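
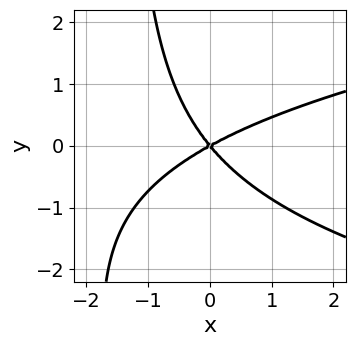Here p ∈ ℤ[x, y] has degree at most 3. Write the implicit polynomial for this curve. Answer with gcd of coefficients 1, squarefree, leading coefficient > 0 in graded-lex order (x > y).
First, the degree is 3 — the shape is more complex than any degree-2 curve.
Then, from the axis intercepts and sections: it meets the x-axis at x = 0 (among the integer gridlines); it crosses the y-axis at the gridline y = 0.
Finally, putting this together gives p.

2*x*y^2 - 2*x^2 + 2*x*y + 3*y^2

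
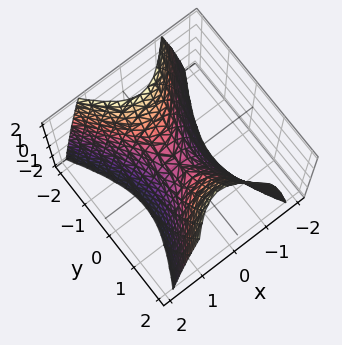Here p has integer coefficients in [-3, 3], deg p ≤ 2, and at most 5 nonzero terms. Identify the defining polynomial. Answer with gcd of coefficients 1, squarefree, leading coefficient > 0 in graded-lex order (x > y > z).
2*x^2 - y^2 + z

1. deg p = 2. A saddle surface; a quadric.
2. Symmetries: the x ↦ −x reflection is a symmetry, so x appears only in even powers; mirror symmetry y ↦ −y ⇒ only even powers of y.
3. Against the integer gridlines: one x-axis crossing is at x = 0; it meets the z-axis at z = 0 (among the integer gridlines); it crosses the y-axis at the gridline y = 0.
4. Together with the visible shape, these determine p as stated.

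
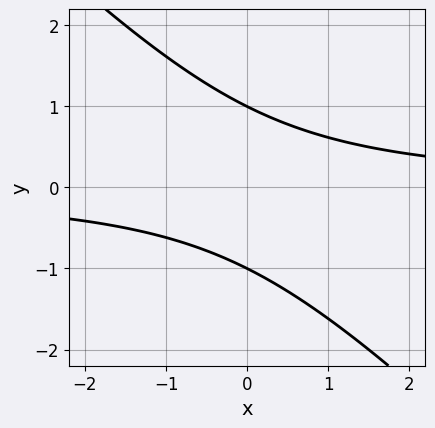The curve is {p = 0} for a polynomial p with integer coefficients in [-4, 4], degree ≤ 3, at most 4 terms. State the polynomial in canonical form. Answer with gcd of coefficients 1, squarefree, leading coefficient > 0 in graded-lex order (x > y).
First, deg p = 2. No degree-1 curve has this shape.
Then, against the integer gridlines: the y-axis gridline crossings are at y ∈ {-1, 1}; the curve avoids every integer x-axis point in the box.
Finally, the integer polynomial consistent with all of this is the stated p.

x*y + y^2 - 1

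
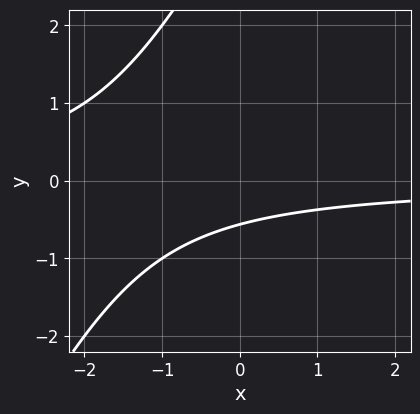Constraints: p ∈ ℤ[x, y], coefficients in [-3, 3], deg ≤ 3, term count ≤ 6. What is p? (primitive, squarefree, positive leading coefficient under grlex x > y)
2*x*y - y^2 + 3*y + 2

1. The degree is 2 — no degree-1 curve has this shape.
2. Against the integer gridlines: it misses every integer gridline on the x-axis.
3. Fitting integer coefficients to these (and the overall shape) gives p.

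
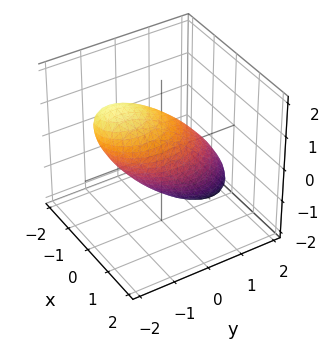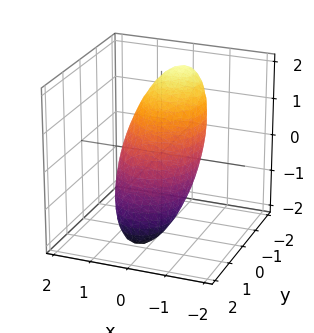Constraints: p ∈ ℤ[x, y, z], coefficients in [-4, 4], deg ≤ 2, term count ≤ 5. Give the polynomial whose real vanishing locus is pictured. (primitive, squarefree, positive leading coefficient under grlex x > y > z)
(a) deg p = 2. A generic line meets the surface in up to 2 points.
(b) Checking where it meets the axes: the x-axis gridline crossings are at x ∈ {-1, 1}.
(c) Assembling these constraints gives the stated polynomial.

3*x^2 + 2*y^2 + 3*y*z + 2*z^2 - 3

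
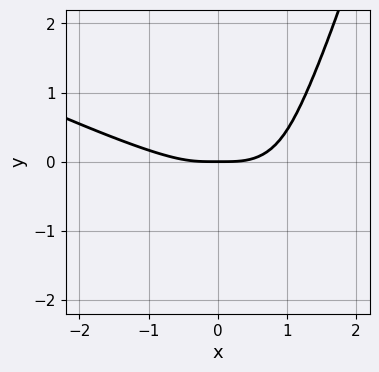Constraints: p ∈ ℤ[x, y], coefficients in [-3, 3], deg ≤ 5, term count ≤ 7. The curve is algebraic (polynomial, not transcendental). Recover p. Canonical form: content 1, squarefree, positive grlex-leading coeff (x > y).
First, deg p = 4.
Then, reading off the gridlines: it meets the x-axis at x = 0 (among the integer gridlines); it crosses the y-axis at the gridline y = 0.
Finally, putting this together gives p.

x^4 + 2*x^3*y - 3*x^2*y - y^3 - y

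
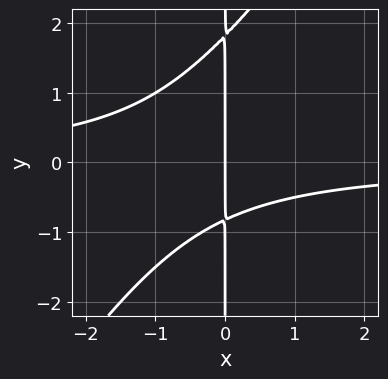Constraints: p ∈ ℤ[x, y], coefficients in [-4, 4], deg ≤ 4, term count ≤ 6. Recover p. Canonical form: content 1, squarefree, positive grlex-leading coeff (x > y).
(a) The degree is 3 — the shape is more complex than any degree-2 curve.
(b) From the axis intercepts and sections: it crosses the x-axis at the gridline x = 0; the visible y-axis segment lies entirely on the curve.
(c) The integer polynomial consistent with all of this is the stated p.

3*x^2*y - 2*x*y^2 + 2*x*y + 3*x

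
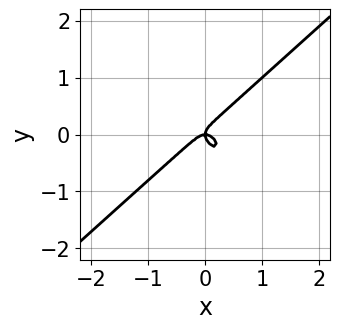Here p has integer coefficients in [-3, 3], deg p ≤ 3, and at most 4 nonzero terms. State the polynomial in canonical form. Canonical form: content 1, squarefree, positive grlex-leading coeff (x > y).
deg p = 3.
Against the integer gridlines: it meets the y-axis at y = 0 (among the integer gridlines); one x-axis crossing is at x = 0.
Solving for integer coefficients yields p as stated.

3*x^3 - x*y^2 - 3*y^3 + x*y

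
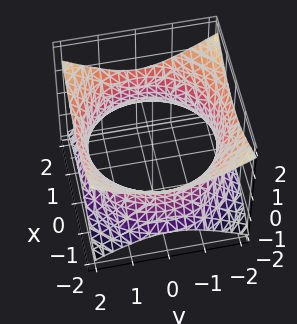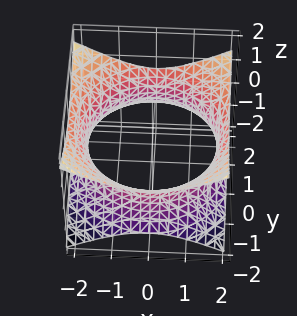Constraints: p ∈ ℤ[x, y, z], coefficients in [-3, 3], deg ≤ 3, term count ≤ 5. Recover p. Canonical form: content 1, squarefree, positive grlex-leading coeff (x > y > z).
x^2 + y^2 - 2*z^2 - 3

First, the degree is 2 — an hourglass — one-sheet hyperboloid; a quadric.
Then, by symmetry, the surface is invariant under rotation about z: p = q(x² + y², z); mirror symmetry z ↦ −z ⇒ only even powers of z.
Next, from the axis intercepts and sections: a circular section at z = 0 has radius between 1 and 2; it misses every integer gridline on the z-axis.
Finally, matching integer coefficients to the picture gives p.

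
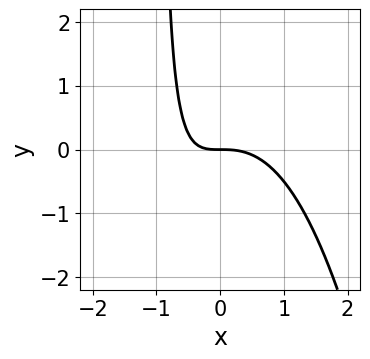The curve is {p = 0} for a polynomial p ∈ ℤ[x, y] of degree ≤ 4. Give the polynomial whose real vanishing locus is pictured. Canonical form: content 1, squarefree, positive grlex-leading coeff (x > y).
1. deg p = 3. The shape is more complex than any degree-2 curve.
2. From the axis intercepts and sections: it meets the x-axis at x = 0 (among the integer gridlines); it crosses the y-axis at the gridline y = 0.
3. These observations pin down the coefficients.

x^3 + x*y + y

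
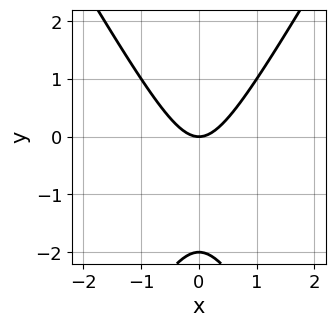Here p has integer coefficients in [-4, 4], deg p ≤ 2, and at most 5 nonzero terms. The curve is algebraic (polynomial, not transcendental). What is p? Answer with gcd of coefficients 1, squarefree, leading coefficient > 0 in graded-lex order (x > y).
1. Degree: no degree-1 curve has this shape, so deg p = 2.
2. Symmetries: it's symmetric under x → −x, forcing even powers of x.
3. Reading off the gridlines: it crosses the x-axis at the gridline x = 0; the y-axis gridline crossings are at y ∈ {-2, 0}.
4. Together with the visible shape, these determine p as stated.

3*x^2 - y^2 - 2*y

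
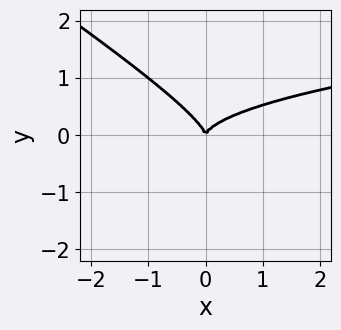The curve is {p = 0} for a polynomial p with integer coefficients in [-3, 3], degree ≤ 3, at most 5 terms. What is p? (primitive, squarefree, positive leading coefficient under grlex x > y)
2*x*y^2 + 3*y^3 - x^2

The degree is 3 — the shape is more complex than any degree-2 curve.
Checking where it meets the axes: one y-axis crossing is at y = 0; it meets the x-axis at x = 0 (among the integer gridlines).
Assembling these constraints gives the stated polynomial.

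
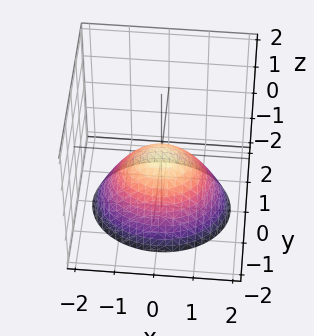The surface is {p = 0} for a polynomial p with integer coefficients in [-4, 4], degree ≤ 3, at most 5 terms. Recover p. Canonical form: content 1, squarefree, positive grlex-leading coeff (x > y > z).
2*x^2 + 3*y^2 + 3*z

(a) deg p = 2.
(b) Symmetries: the x ↦ −x reflection is a symmetry, so x appears only in even powers; the y ↦ −y reflection is a symmetry, so y appears only in even powers.
(c) Reading off the gridlines: it crosses the x-axis at the gridline x = 0; it meets the y-axis at y = 0 (among the integer gridlines).
(d) The integer polynomial consistent with all of this is the stated p.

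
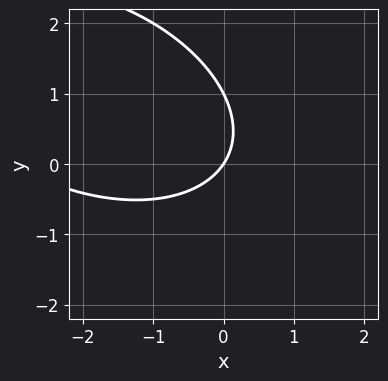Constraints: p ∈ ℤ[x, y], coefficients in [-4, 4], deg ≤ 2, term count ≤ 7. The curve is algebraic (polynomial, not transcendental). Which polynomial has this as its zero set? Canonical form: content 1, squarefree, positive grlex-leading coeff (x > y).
x^2 + x*y + 2*y^2 + 3*x - 2*y

1. The degree is 2 — no degree-1 curve has this shape.
2. From the axis intercepts and sections: it meets the x-axis at x = 0 (among the integer gridlines); among the integer gridlines, it crosses the y-axis at y ∈ {0, 1}.
3. The integer polynomial consistent with all of this is the stated p.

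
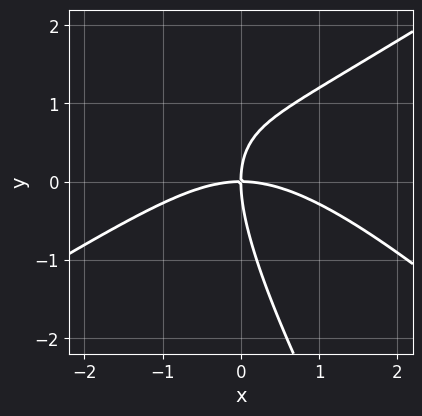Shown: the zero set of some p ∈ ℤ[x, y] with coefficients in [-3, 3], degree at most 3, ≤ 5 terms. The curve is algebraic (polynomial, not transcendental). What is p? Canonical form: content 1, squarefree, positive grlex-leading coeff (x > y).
x^3 - 2*x*y^2 - y^3 + 3*x*y

First, degree: the shape is more complex than any degree-2 curve, so deg p = 3.
Next, checking where it meets the axes: it crosses the x-axis at the gridline x = 0; one y-axis crossing is at y = 0.
Finally, solving for integer coefficients yields p as stated.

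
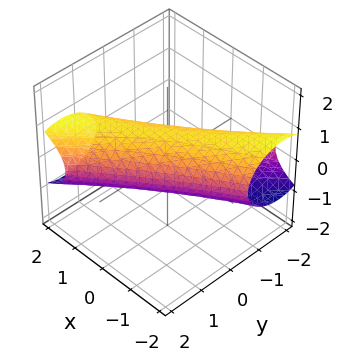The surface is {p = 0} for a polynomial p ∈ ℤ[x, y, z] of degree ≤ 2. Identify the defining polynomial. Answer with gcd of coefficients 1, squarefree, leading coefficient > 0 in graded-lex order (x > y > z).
1. The degree is 2 — the shape is more complex than any degree-1 surface.
2. From the axis intercepts and sections: the y-axis gridline crossings are at y ∈ {-1, 1}.
3. Putting this together gives p.

x^2 - 3*x*y + 2*y^2 + 3*z^2 - 2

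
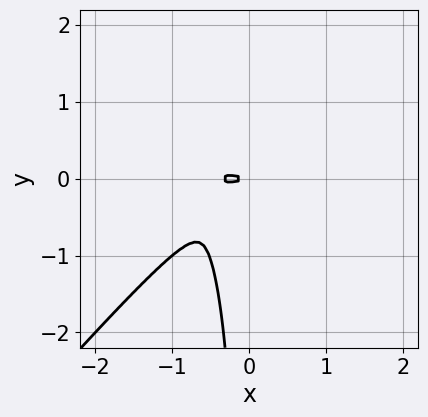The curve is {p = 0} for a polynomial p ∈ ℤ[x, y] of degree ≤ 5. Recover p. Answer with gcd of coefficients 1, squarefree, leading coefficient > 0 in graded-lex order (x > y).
First, degree: no degree-3 curve has this shape, so deg p = 4.
Next, reading off the gridlines: one x-axis crossing is at x = 0; one y-axis crossing is at y = 0.
Finally, assembling these constraints gives the stated polynomial.

3*x^4 - 2*x*y^3 + x^3 + 2*x*y^2 + 2*y^2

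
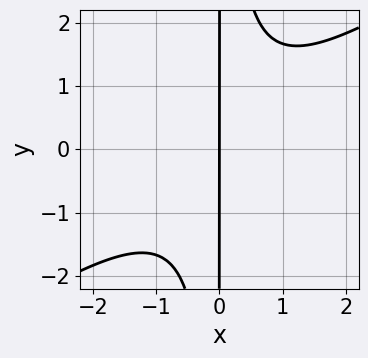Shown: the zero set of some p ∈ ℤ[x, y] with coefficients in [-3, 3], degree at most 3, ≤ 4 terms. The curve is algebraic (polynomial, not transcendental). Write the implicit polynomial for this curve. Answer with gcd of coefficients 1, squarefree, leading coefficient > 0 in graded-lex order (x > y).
Degree: a generic line meets the curve in up to 3 points, so deg p = 3.
Reading off the gridlines: every point of the y-axis in the box is on the curve; it meets the x-axis at x = 0 (among the integer gridlines).
Solving for integer coefficients yields p as stated.

2*x^3 - 3*x^2*y + 3*x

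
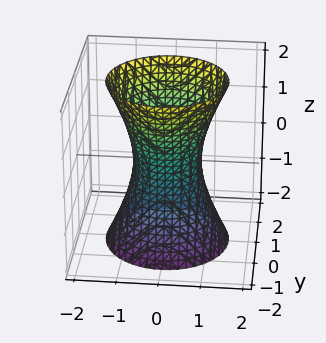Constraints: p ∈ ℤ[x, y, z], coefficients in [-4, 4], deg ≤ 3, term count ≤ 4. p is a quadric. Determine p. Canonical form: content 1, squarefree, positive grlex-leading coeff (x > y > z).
3*x^2 + 3*y^2 - z^2 - 2

1. Degree: one connected sheet with a waist; a quadric, so deg p = 2.
2. By symmetry, every cross-section ⟂ z is a circle, so x, y appear only via x² + y²; mirror symmetry z ↦ −z ⇒ only even powers of z.
3. Reading off the gridlines: a circular section at z = -2 has radius between 1 and 2; it misses every integer gridline on the z-axis.
4. Putting this together gives p.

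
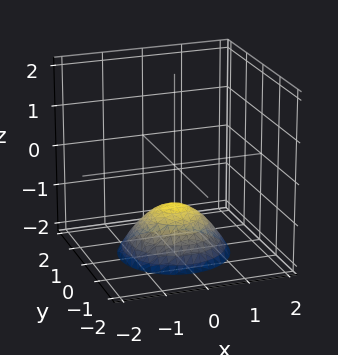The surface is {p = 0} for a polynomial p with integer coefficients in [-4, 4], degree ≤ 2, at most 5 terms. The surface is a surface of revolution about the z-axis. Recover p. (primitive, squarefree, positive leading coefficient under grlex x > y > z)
2*x^2 + 2*y^2 + 3*z + 3

The degree is 2 — the shape is more complex than any degree-1 surface.
Symmetry: every cross-section ⟂ z is a circle, so x, y appear only via x² + y².
Against the integer gridlines: the surface avoids every integer y-axis point in the box; a circular section at z = -2 has radius between 1 and 2.
Putting this together gives p. Check: (0, 0, -1) on the z-axis lies on the surface, and p(0, 0, -1) = 0. ✓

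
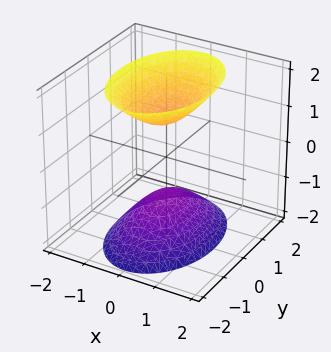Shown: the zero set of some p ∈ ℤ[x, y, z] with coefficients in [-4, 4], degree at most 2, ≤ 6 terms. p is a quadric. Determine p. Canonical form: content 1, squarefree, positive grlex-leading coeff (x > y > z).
2*x^2 + y^2 - z^2 + 1

I count 2 distinct pieces. Treating them together as one polynomial.
Degree: two separate bowl-shaped sheets opening away from each other; a quadric, so deg p = 2.
Symmetries: mirror symmetry y ↦ −y ⇒ only even powers of y; it's symmetric under x → −x, forcing even powers of x; the z ↦ −z reflection is a symmetry, so z appears only in even powers.
Reading off the gridlines: the z-axis gridline crossings are at z ∈ {-1, 1}; no y-intercept at any integer in the box.
Putting this together gives p.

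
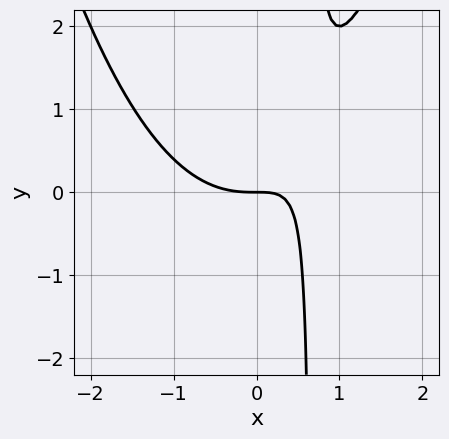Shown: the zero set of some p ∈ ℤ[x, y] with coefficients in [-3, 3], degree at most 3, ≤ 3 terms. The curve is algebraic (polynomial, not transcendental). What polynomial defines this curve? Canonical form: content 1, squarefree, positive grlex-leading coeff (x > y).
2*x^3 - 3*x*y + 2*y

The degree is 3 — a generic line meets the curve in up to 3 points.
From the visible intercepts: it meets the x-axis at x = 0 (among the integer gridlines); it crosses the y-axis at the gridline y = 0.
Assembling these constraints gives the stated polynomial.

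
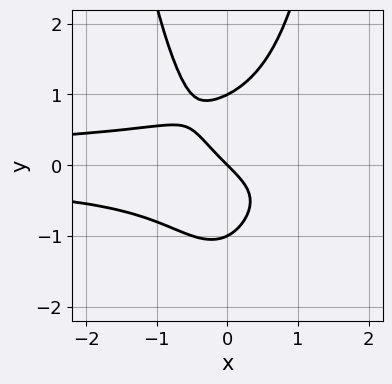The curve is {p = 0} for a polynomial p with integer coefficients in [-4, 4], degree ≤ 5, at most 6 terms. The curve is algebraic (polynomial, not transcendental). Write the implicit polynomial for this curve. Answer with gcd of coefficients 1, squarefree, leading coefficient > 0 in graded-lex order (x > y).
2*x^2*y^2 - y^3 + x + y

First, degree: a generic line meets the curve in up to 4 points, so deg p = 4.
Next, from the axis intercepts and sections: the y-axis gridline crossings are at y ∈ {-1, 0, 1}; it meets the x-axis at x = 0 (among the integer gridlines).
Finally, assembling these constraints gives the stated polynomial.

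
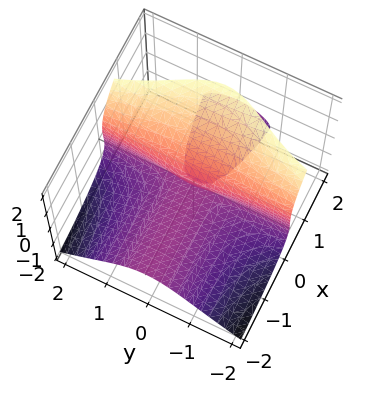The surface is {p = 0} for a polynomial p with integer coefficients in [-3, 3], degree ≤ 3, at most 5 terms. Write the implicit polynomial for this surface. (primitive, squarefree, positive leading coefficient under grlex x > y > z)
2*x*y^2 - 2*z^3 + 3*x*z + 2*z^2

1. There are 2 components.
2. The degree is 3 — no degree-2 surface has this shape.
3. From the axis intercepts and sections: one z-axis crossing is at z = 1; every point of the y-axis in the box is on the surface; the visible x-axis segment lies entirely on the surface.
4. Assembling these constraints gives the stated polynomial.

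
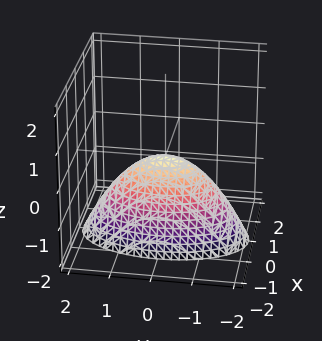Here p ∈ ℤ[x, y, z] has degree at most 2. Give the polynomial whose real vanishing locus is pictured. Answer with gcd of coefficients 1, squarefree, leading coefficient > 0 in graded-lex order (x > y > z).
3*x^2 + y^2 + 2*z

(a) Degree: a paraboloid; a quadric, so deg p = 2.
(b) Symmetries: mirror symmetry y ↦ −y ⇒ only even powers of y; the x ↦ −x reflection is a symmetry, so x appears only in even powers.
(c) Observable constraints: it crosses the x-axis at the gridline x = 0; one y-axis crossing is at y = 0; one z-axis crossing is at z = 0.
(d) Solving for integer coefficients yields p as stated.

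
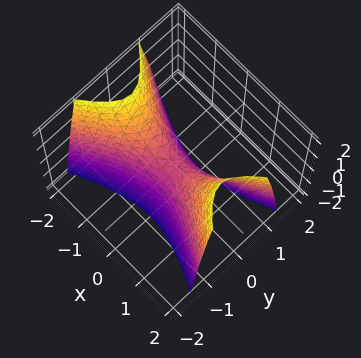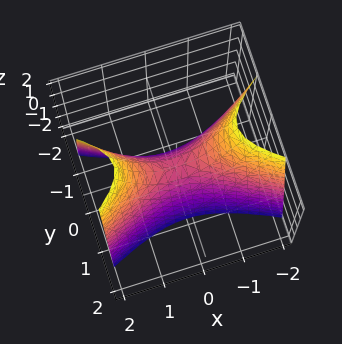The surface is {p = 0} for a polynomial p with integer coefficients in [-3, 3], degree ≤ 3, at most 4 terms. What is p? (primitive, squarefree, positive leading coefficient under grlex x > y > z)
x^2 - 3*y^2 - z

Degree: a saddle surface; a quadric, so deg p = 2.
Symmetries: it's symmetric under y → −y, forcing even powers of y; mirror symmetry x ↦ −x ⇒ only even powers of x.
Checking where it meets the axes: it meets the y-axis at y = 0 (among the integer gridlines); it crosses the x-axis at the gridline x = 0; one z-axis crossing is at z = 0.
Assembling these constraints gives the stated polynomial.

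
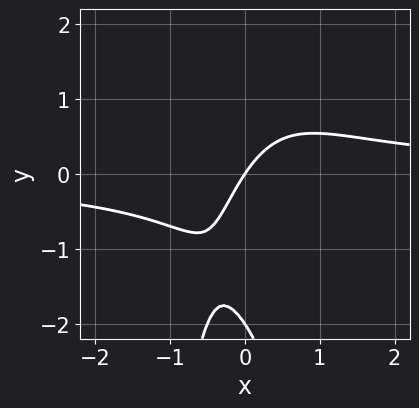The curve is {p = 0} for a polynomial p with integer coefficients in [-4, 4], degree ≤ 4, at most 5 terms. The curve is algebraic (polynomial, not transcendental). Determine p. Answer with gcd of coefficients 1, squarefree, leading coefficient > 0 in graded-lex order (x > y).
1. The degree is 3 — no degree-2 curve has this shape.
2. From the axis intercepts and sections: among the integer gridlines, it crosses the y-axis at y ∈ {-2, 0}; it meets the x-axis at x = 0 (among the integer gridlines).
3. Matching integer coefficients to the picture gives p.

3*x^2*y + y^2 - 3*x + 2*y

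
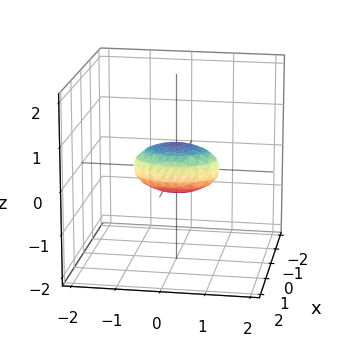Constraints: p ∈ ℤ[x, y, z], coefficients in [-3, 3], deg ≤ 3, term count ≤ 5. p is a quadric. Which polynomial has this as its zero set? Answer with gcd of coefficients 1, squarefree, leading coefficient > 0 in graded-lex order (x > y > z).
2*x^2 + y^2 + 3*z^2 - 1

1. The degree is 2 — bounded and convex; a quadric.
2. Symmetries: the y ↦ −y reflection is a symmetry, so y appears only in even powers; mirror symmetry x ↦ −x ⇒ only even powers of x; mirror symmetry z ↦ −z ⇒ only even powers of z.
3. Observable constraints: the y-axis gridline crossings are at y ∈ {-1, 1}.
4. Fitting integer coefficients to these (and the overall shape) gives p.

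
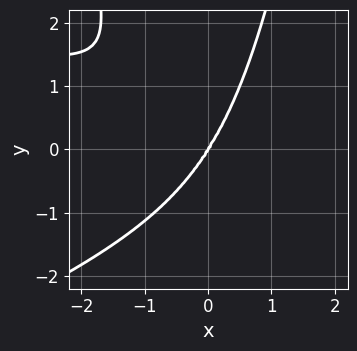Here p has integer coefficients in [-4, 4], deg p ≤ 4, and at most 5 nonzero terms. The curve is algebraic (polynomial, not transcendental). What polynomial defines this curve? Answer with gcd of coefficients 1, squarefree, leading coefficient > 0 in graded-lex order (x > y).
x^3*y - 3*x^2*y^2 - 3*x^3 - 2*x*y^2 + 2*y^3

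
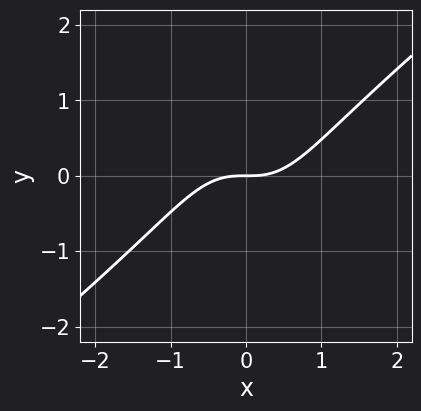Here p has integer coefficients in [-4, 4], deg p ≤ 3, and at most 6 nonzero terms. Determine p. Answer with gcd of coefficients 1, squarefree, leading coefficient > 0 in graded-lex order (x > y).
3*x^3 - 3*x^2*y - y^3 - 3*y

(a) The degree is 3 — a generic line meets the curve in up to 3 points.
(b) Against the integer gridlines: one x-axis crossing is at x = 0; one y-axis crossing is at y = 0.
(c) These observations pin down the coefficients.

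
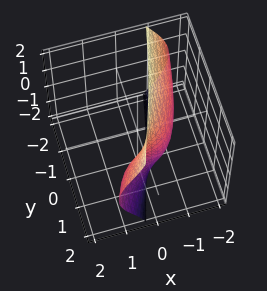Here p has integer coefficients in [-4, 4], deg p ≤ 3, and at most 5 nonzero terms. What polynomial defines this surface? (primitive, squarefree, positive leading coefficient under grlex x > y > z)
1. The degree is 3 — no degree-2 surface has this shape.
2. Against the integer gridlines: it misses every integer gridline on the z-axis; it meets the y-axis at y = 1 (among the integer gridlines).
3. Solving for integer coefficients yields p as stated.

2*x^3 + 2*x*z^2 - 3*y + 3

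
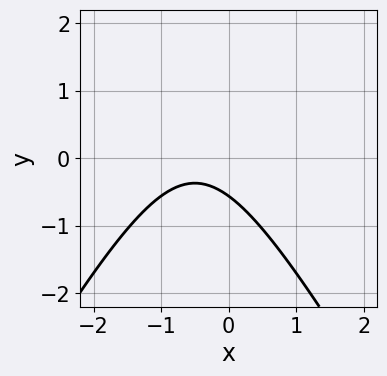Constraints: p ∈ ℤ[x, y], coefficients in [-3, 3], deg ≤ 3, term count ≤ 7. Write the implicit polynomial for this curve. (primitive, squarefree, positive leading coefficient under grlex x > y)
(a) deg p = 2. A generic line meets the curve in up to 2 points.
(b) From the visible intercepts: it misses every integer gridline on the x-axis.
(c) Matching integer coefficients to the picture gives p.

3*x^2 - y^2 + 3*x + 3*y + 2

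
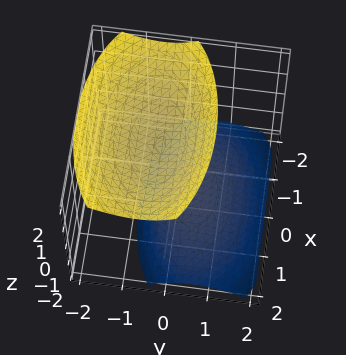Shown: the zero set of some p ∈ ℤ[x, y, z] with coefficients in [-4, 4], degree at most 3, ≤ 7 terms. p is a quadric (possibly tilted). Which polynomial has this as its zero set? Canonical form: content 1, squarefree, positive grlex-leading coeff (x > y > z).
x^2 + 3*y^2 + 2*y*z - 2*z^2 + 3

1. I count 2 distinct pieces.
2. The degree is 2 — no degree-1 surface has this shape.
3. Observable constraints: the surface avoids every integer y-axis point in the box; no x-intercept at any integer in the box.
4. Assembling these constraints gives the stated polynomial.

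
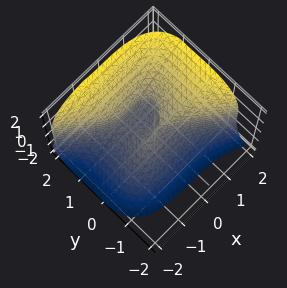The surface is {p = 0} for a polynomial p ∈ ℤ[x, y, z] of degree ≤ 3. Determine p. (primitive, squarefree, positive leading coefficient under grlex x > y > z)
First, deg p = 3. The shape is more complex than any degree-2 surface.
Then, reading off the gridlines: one z-axis crossing is at z = 0; the y-axis gridline crossings are at y ∈ {0, 1}.
Finally, assembling these constraints gives the stated polynomial.

x^3 + 2*y^3 - z^3 - 2*y^2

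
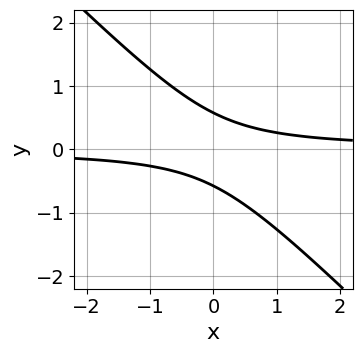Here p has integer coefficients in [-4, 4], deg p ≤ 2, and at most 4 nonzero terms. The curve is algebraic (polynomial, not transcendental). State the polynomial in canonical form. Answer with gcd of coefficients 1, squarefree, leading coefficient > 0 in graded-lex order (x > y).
3*x*y + 3*y^2 - 1

First, the degree is 2 — a generic line meets the curve in up to 2 points.
Then, reading off the gridlines: it misses every integer gridline on the x-axis.
Finally, fitting integer coefficients to these (and the overall shape) gives p.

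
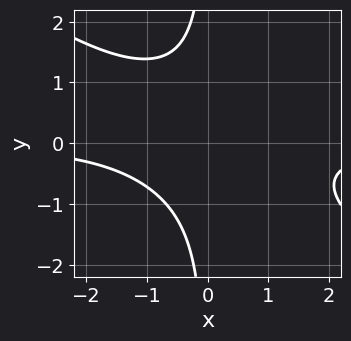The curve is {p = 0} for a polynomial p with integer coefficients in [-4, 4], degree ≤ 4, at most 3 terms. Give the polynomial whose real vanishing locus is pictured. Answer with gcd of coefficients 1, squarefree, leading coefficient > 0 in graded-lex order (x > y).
(a) Degree: a generic line meets the curve in up to 3 points, so deg p = 3.
(b) Reading off the gridlines: it misses every integer gridline on the y-axis; it misses every integer gridline on the x-axis.
(c) These observations pin down the coefficients.

2*x^2*y + 3*x*y^2 + 3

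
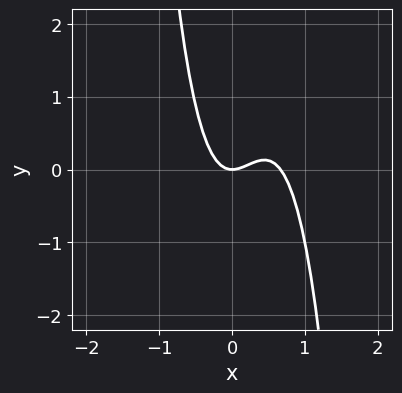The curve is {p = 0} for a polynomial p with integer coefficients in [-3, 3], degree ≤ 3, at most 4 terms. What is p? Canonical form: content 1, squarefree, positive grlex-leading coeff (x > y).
3*x^3 - 2*x^2 + y

The degree is 3 — no degree-2 curve has this shape.
Checking where it meets the axes: it meets the y-axis at y = 0 (among the integer gridlines); one x-axis crossing is at x = 0.
The integer polynomial consistent with all of this is the stated p.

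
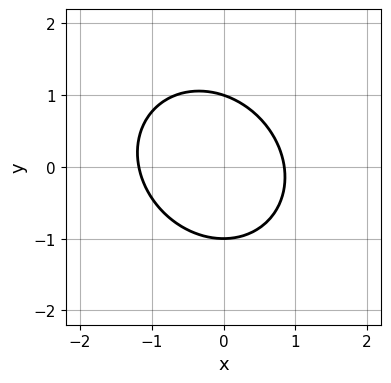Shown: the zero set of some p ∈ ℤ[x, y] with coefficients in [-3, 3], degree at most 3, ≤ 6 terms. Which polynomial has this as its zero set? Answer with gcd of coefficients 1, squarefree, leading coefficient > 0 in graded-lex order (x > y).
3*x^2 + x*y + 3*y^2 + x - 3

First, degree: no degree-1 curve has this shape, so deg p = 2.
Then, from the axis intercepts and sections: among the integer gridlines, it crosses the y-axis at y ∈ {-1, 1}.
Finally, matching integer coefficients to the picture gives p.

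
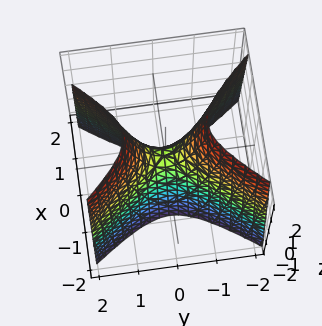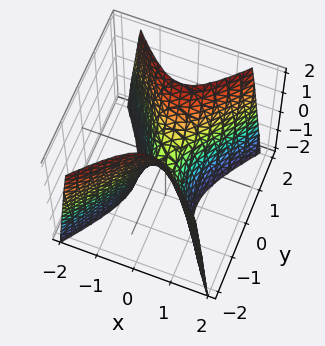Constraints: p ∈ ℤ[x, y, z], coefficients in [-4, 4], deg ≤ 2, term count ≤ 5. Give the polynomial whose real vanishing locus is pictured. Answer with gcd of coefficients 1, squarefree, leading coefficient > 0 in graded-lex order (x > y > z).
Degree: a hyperbolic paraboloid; a quadric, so deg p = 2.
Symmetries: mirror symmetry y ↦ −y ⇒ only even powers of y; it's symmetric under x → −x, forcing even powers of x.
Observable constraints: one y-axis crossing is at y = 0; one z-axis crossing is at z = 0; one x-axis crossing is at x = 0.
Putting this together gives p.

3*x^2 - 2*y^2 + z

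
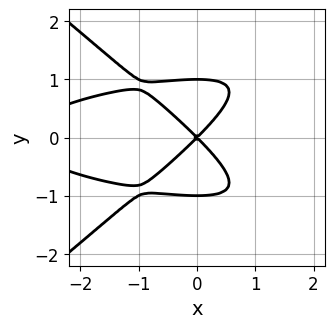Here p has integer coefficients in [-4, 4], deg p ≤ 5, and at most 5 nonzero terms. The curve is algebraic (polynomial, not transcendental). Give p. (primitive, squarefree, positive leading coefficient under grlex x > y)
2*x^2*y^2 - 3*y^4 - x^3 - 3*x^2 + 3*y^2

deg p = 4.
Symmetries: the y ↦ −y reflection is a symmetry, so y appears only in even powers.
From the visible intercepts: one x-axis crossing is at x = 0; the y-axis gridline crossings are at y ∈ {-1, 0, 1}.
Assembling these constraints gives the stated polynomial.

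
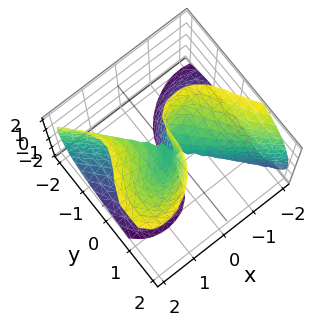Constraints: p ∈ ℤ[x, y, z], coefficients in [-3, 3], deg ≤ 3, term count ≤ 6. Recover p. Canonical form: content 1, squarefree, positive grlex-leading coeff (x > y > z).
2*x^3 - 2*x*y*z - 2*x*z^2 + 3*y^3 + x*z

Degree: the shape is more complex than any degree-2 surface, so deg p = 3.
From the axis intercepts and sections: every point of the z-axis in the box is on the surface; it meets the y-axis at y = 0 (among the integer gridlines); it crosses the x-axis at the gridline x = 0.
Putting this together gives p.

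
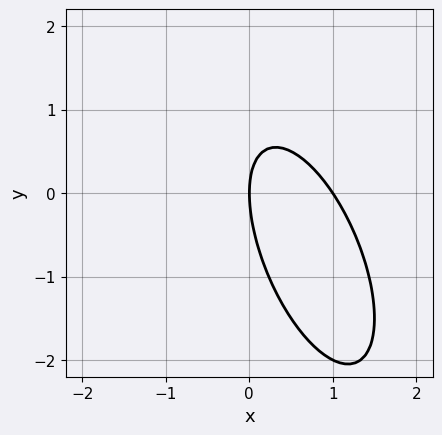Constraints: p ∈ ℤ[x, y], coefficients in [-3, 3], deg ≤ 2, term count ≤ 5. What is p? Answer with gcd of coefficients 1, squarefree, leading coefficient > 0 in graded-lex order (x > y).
1. Degree: no degree-1 curve has this shape, so deg p = 2.
2. Reading off the gridlines: the x-axis gridline crossings are at x ∈ {0, 1}; one y-axis crossing is at y = 0.
3. Solving for integer coefficients yields p as stated.

3*x^2 + 2*x*y + y^2 - 3*x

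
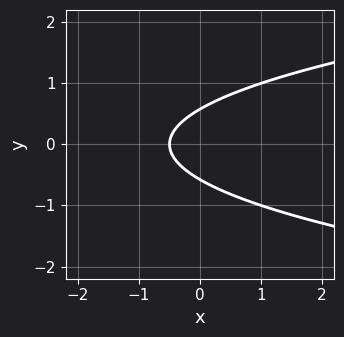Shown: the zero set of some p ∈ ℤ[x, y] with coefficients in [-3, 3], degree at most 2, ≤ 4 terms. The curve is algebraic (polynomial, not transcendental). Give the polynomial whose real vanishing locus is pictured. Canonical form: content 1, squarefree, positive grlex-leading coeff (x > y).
3*y^2 - 2*x - 1

First, degree: a generic line meets the curve in up to 2 points, so deg p = 2.
Then, symmetries: mirror symmetry y ↦ −y ⇒ only even powers of y.
Finally, matching integer coefficients to the picture gives p.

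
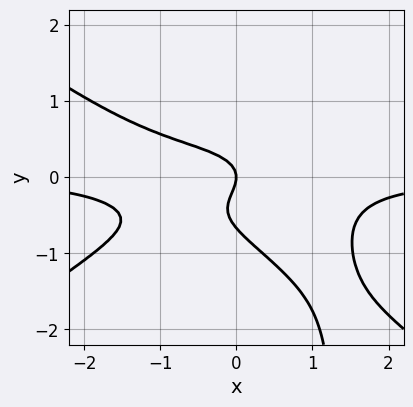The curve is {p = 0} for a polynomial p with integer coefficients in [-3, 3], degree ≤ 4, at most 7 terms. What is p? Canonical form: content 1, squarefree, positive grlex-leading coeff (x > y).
x^3*y - 2*x*y^3 + 3*y^3 + 2*y^2 + x

1. Degree: the shape is more complex than any degree-3 curve, so deg p = 4.
2. Against the integer gridlines: it meets the y-axis at y = 0 (among the integer gridlines); it crosses the x-axis at the gridline x = 0.
3. Assembling these constraints gives the stated polynomial.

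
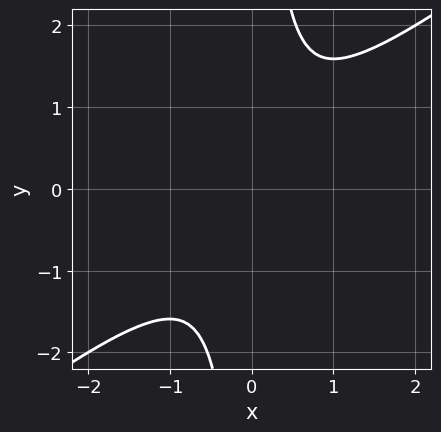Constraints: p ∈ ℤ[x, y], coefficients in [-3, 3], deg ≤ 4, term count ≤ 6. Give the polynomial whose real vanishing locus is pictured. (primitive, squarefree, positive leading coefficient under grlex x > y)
x^4 - 2*x*y^3 + 2*x^2 + 2*y^2

First, the degree is 4 — no degree-3 curve has this shape.
Finally, the integer polynomial consistent with all of this is the stated p.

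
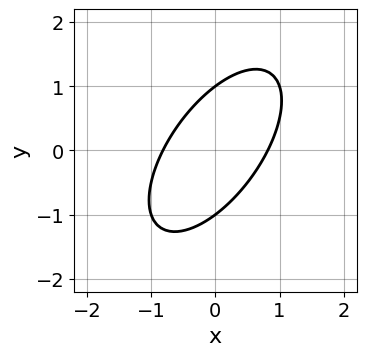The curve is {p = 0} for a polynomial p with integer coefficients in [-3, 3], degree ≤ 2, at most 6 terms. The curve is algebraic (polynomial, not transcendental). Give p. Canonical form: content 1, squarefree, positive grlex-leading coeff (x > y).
Degree: no degree-1 curve has this shape, so deg p = 2.
Checking where it meets the axes: among the integer gridlines, it crosses the y-axis at y ∈ {-1, 1}.
Matching integer coefficients to the picture gives p.

3*x^2 - 3*x*y + 2*y^2 - 2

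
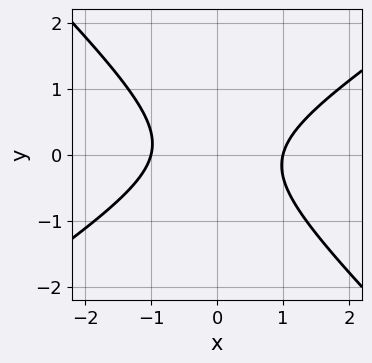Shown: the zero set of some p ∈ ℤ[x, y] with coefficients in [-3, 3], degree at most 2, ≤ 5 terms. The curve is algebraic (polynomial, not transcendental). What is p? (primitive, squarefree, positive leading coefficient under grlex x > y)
2*x^2 - x*y - 3*y^2 - 2

1. deg p = 2.
2. Checking where it meets the axes: among the integer gridlines, it crosses the x-axis at x ∈ {-1, 1}; no y-intercept at any integer in the box.
3. Matching integer coefficients to the picture gives p.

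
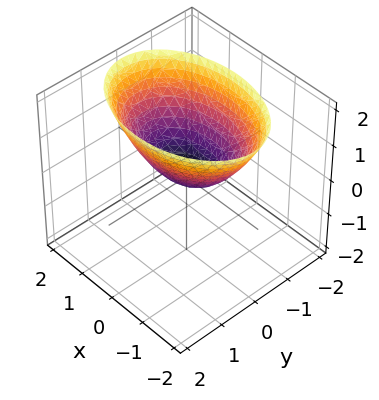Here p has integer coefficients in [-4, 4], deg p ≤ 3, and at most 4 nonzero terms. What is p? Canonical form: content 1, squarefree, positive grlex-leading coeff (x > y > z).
x^2 + 2*y^2 - 2*z

1. Degree: a single bowl opening along one axis; a quadric, so deg p = 2.
2. Symmetries: it's symmetric under y → −y, forcing even powers of y; mirror symmetry x ↦ −x ⇒ only even powers of x.
3. From the visible intercepts: it meets the z-axis at z = 0 (among the integer gridlines); one y-axis crossing is at y = 0.
4. Matching integer coefficients to the picture gives p.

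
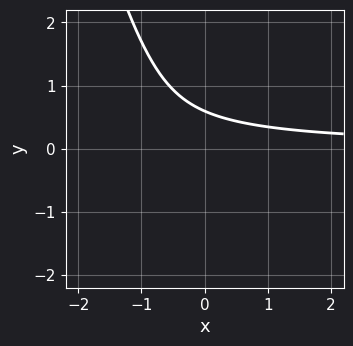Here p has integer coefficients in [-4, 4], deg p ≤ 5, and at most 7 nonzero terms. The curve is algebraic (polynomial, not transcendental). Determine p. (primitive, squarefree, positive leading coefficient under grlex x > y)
x^2*y^2 - y^3 - 3*x*y - 3*y + 2

1. Degree: no degree-3 curve has this shape, so deg p = 4.
2. From the visible intercepts: no x-intercept at any integer in the box.
3. Fitting integer coefficients to these (and the overall shape) gives p.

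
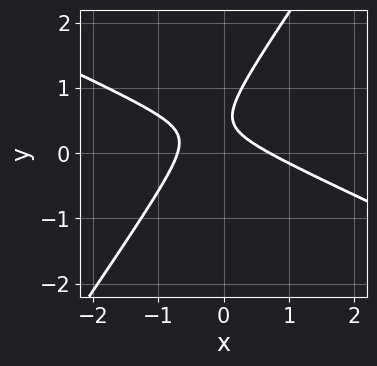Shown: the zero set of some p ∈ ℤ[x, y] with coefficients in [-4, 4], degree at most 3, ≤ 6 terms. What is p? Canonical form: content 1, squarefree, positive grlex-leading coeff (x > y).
2*x^2 + 3*x*y - 3*y^2 + 3*y - 1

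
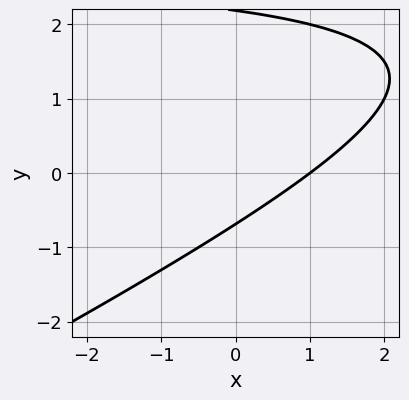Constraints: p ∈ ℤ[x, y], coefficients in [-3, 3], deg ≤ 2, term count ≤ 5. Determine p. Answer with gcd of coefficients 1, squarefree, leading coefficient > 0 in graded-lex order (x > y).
(a) The degree is 2 — the shape is more complex than any degree-1 curve.
(b) From the visible intercepts: it crosses the x-axis at the gridline x = 1.
(c) Putting this together gives p.

x*y - 2*y^2 - 3*x + 3*y + 3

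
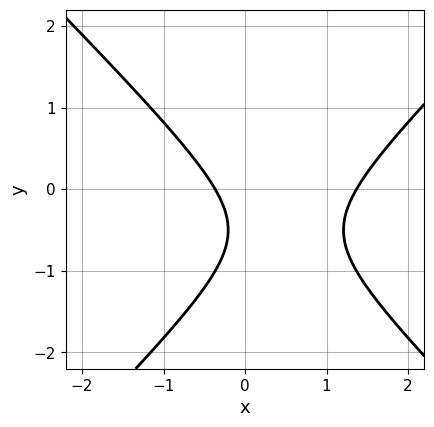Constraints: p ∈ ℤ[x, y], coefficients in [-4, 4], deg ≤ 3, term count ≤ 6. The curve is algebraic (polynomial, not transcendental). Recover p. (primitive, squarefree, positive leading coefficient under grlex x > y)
2*x^2 - 2*y^2 - 2*x - 2*y - 1

1. deg p = 2. No degree-1 curve has this shape.
2. Observable constraints: the curve avoids every integer y-axis point in the box.
3. Matching integer coefficients to the picture gives p.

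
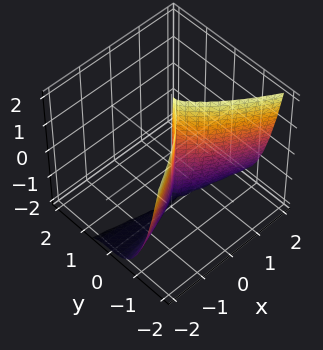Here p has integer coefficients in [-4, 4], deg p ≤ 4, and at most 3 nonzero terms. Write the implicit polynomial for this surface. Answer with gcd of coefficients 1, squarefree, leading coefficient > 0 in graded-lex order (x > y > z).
x^2*z + 3*y^3 + 2*x^2

Degree: no degree-2 surface has this shape, so deg p = 3.
Reading off the gridlines: every point of the z-axis in the box is on the surface; it crosses the x-axis at the gridline x = 0; it crosses the y-axis at the gridline y = 0.
Solving for integer coefficients yields p as stated.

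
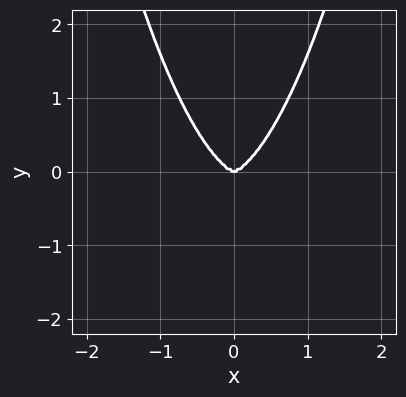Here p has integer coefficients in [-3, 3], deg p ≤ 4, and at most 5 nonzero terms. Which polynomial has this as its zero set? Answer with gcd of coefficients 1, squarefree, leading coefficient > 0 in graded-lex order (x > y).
3*x^4 + 2*x^2*y^2 - 2*y^3

First, degree: the shape is more complex than any degree-3 curve, so deg p = 4.
Next, symmetries: it's symmetric under x → −x, forcing even powers of x.
Next, from the visible intercepts: one x-axis crossing is at x = 0; it meets the y-axis at y = 0 (among the integer gridlines).
Finally, solving for integer coefficients yields p as stated.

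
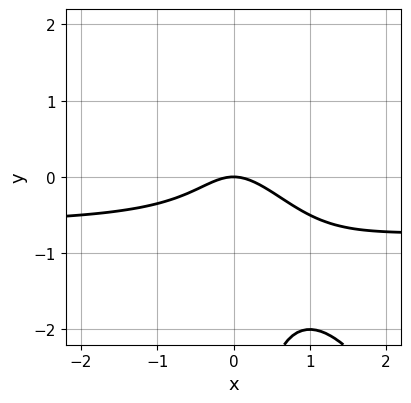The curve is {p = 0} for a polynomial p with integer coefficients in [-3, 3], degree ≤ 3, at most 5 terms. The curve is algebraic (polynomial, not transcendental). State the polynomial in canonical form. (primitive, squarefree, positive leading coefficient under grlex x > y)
3*x^2*y + 2*x*y^2 + 2*x^2 + 2*y

Degree: the shape is more complex than any degree-2 curve, so deg p = 3.
From the visible intercepts: it meets the x-axis at x = 0 (among the integer gridlines); it meets the y-axis at y = 0 (among the integer gridlines).
Putting this together gives p.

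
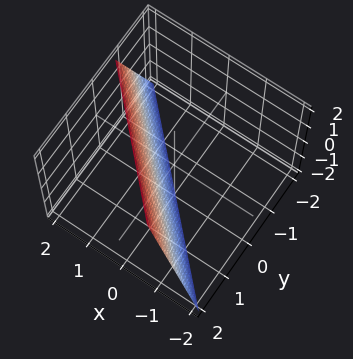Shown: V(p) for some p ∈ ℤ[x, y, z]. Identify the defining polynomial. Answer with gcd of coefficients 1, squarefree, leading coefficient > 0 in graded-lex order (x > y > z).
3*x + 3*y - z - 2

First, deg p = 1. The surface is flat (a plane).
Next, reading off the gridlines: it meets the z-axis at z = -2 (among the integer gridlines).
Finally, assembling these constraints gives the stated polynomial.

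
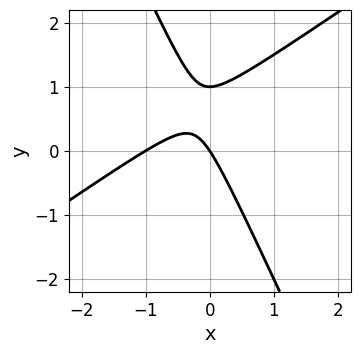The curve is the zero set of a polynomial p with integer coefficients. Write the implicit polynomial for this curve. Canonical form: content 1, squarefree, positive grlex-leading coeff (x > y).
3*x^2 - 3*x*y - 2*y^2 + 3*x + 2*y

First, degree: the shape is more complex than any degree-1 curve, so deg p = 2.
Then, against the integer gridlines: among the integer gridlines, it crosses the x-axis at x ∈ {-1, 0}; among the integer gridlines, it crosses the y-axis at y ∈ {0, 1}.
Finally, assembling these constraints gives the stated polynomial.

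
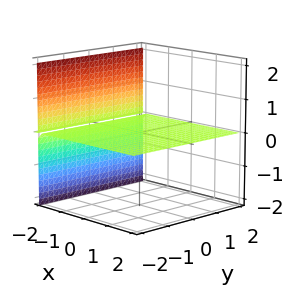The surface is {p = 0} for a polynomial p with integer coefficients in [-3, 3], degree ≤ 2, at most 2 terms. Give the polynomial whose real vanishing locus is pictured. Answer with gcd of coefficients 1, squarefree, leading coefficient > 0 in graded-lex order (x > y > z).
x*z + 2*z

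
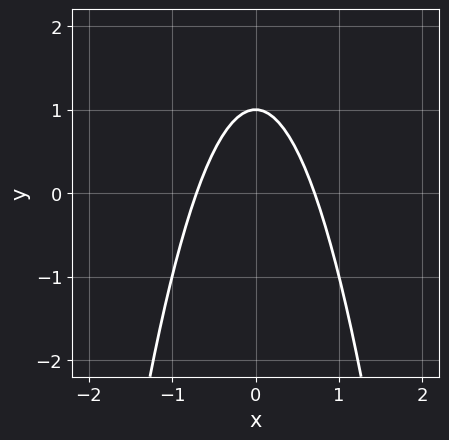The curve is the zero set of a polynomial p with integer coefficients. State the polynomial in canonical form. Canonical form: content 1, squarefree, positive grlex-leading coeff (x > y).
(a) Degree: a generic line meets the curve in up to 2 points, so deg p = 2.
(b) Symmetries: mirror symmetry x ↦ −x ⇒ only even powers of x.
(c) Checking where it meets the axes: one y-axis crossing is at y = 1.
(d) Assembling these constraints gives the stated polynomial.

2*x^2 + y - 1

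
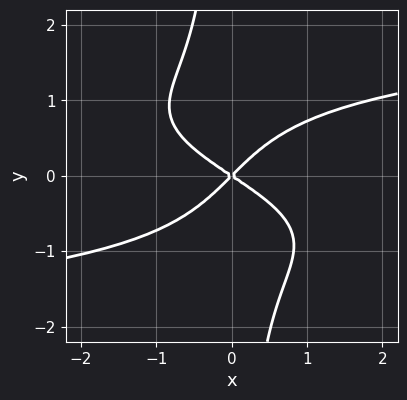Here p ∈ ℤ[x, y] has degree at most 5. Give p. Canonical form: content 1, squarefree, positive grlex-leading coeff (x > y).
(a) The degree is 4 — a generic line meets the curve in up to 4 points.
(b) Against the integer gridlines: it crosses the x-axis at the gridline x = 0; one y-axis crossing is at y = 0.
(c) Fitting integer coefficients to these (and the overall shape) gives p.

3*x*y^3 - 2*x^2 - x*y + 3*y^2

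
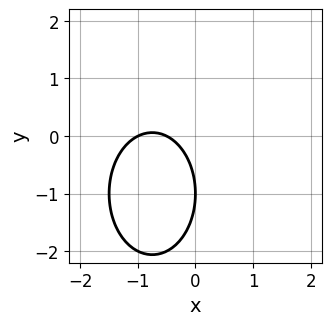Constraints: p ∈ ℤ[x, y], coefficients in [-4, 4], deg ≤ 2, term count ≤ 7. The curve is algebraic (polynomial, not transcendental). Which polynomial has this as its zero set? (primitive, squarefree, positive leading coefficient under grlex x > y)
2*x^2 + y^2 + 3*x + 2*y + 1

First, the degree is 2 — no degree-1 curve has this shape.
Next, reading off the gridlines: it crosses the x-axis at the gridline x = -1; one y-axis crossing is at y = -1.
Finally, putting this together gives p.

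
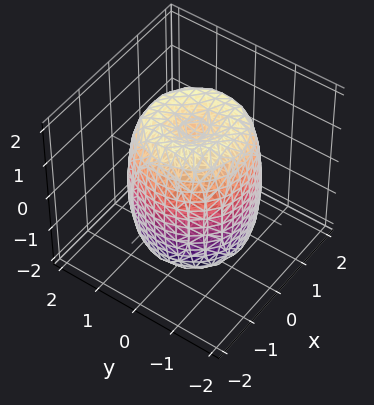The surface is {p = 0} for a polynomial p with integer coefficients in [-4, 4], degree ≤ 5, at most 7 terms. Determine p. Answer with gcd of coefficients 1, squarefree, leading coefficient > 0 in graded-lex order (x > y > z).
The degree is 4 — a generic line meets the surface in up to 4 points.
Symmetry: every cross-section ⟂ z is a circle, so x, y appear only via x² + y².
Observable constraints: a circular section at z = -1 has radius between 1 and 2.
These observations pin down the coefficients.

2*x^4 + 4*x^2*y^2 + 2*y^4 - 3*x^2 - 3*y^2 + z^2 - 2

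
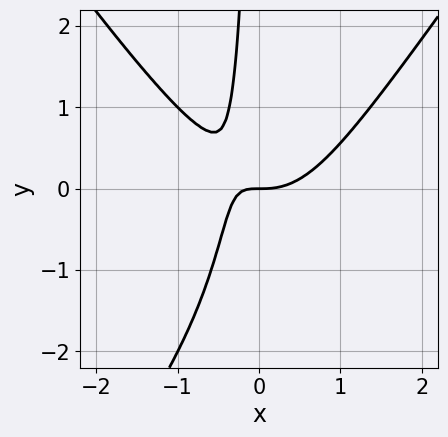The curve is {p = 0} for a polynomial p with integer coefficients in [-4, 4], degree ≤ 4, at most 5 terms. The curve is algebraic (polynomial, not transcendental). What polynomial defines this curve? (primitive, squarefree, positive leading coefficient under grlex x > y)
2*x^3 - x*y^2 - 2*x*y - y

1. The degree is 3 — no degree-2 curve has this shape.
2. Checking where it meets the axes: it meets the y-axis at y = 0 (among the integer gridlines); it meets the x-axis at x = 0 (among the integer gridlines).
3. Solving for integer coefficients yields p as stated.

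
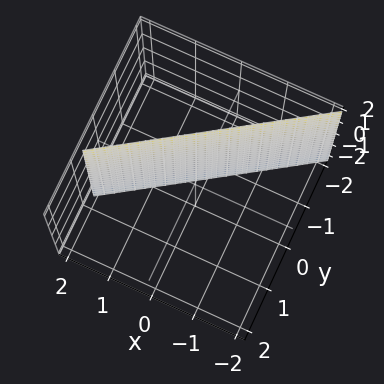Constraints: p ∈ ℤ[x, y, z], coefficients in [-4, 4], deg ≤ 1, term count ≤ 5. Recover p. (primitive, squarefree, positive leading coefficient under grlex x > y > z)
2*x - 3*y - 2

First, deg p = 1. Every cross-section is a straight line — this is a plane.
Then, from the visible intercepts: one x-axis crossing is at x = 1; the surface avoids every integer z-axis point in the box.
Finally, putting this together gives p.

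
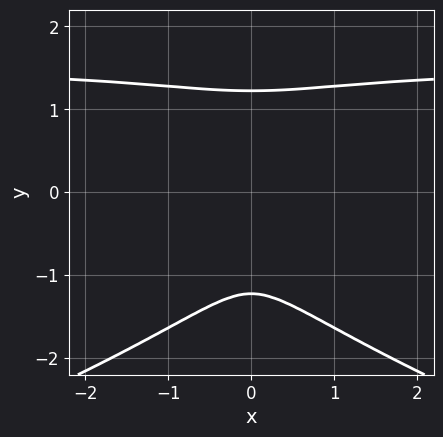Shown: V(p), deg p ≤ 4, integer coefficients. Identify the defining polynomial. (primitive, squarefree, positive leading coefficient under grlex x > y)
First, degree: a generic line meets the curve in up to 4 points, so deg p = 4.
Then, symmetries: it's symmetric under x → −x, forcing even powers of x.
Finally, these observations pin down the coefficients.

2*y^4 + 2*x^2*y - 3*x^2 - 3*y^2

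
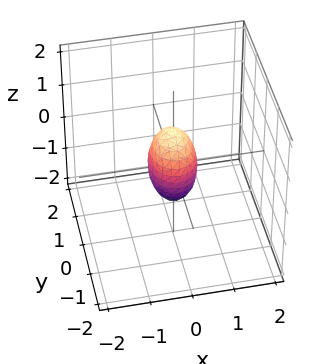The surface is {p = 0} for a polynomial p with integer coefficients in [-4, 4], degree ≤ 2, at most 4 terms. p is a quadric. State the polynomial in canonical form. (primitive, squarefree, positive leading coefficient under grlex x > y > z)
1. The degree is 2 — bounded and convex; a quadric.
2. Symmetries: the x ↦ −x reflection is a symmetry, so x appears only in even powers; it's symmetric under z → −z, forcing even powers of z; the y ↦ −y reflection is a symmetry, so y appears only in even powers.
3. Reading off the gridlines: the z-axis gridline crossings are at z ∈ {-1, 1}.
4. Solving for integer coefficients yields p as stated.

3*x^2 + 2*y^2 + z^2 - 1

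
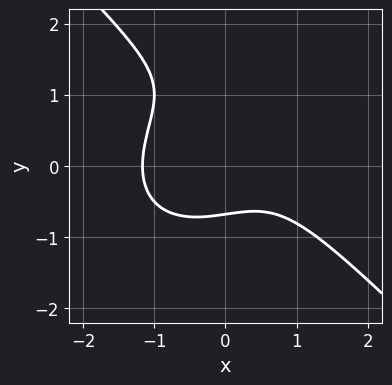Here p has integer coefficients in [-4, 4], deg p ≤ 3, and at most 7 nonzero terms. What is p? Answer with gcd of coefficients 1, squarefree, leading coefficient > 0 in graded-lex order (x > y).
1. deg p = 3.
2. Putting this together gives p.

2*x^3 + 2*y^3 - 3*y^2 - x + 2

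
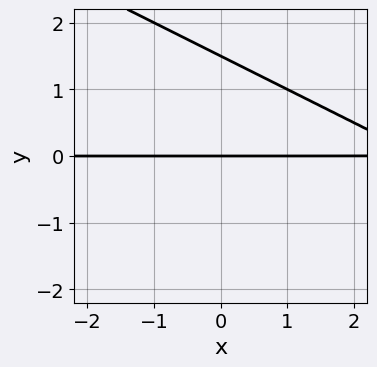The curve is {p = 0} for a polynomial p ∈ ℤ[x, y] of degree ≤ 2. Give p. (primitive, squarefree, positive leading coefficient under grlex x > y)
First, degree: the shape is more complex than any degree-1 curve, so deg p = 2.
Then, from the visible intercepts: it meets the y-axis at y = 0 (among the integer gridlines); the visible x-axis segment lies entirely on the curve.
Finally, these observations pin down the coefficients.

x*y + 2*y^2 - 3*y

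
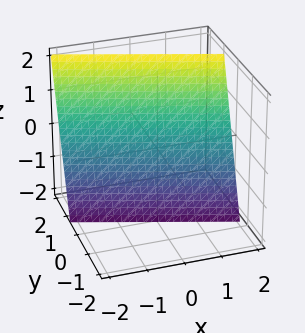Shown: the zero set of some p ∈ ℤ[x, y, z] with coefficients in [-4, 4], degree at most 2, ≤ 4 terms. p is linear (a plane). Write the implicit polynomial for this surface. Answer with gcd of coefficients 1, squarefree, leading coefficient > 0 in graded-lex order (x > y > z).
(a) The degree is 1 — every cross-section is a straight line — this is a plane.
(b) Against the integer gridlines: one z-axis crossing is at z = -2; it meets the x-axis at x = 2 (among the integer gridlines).
(c) Assembling these constraints gives the stated polynomial.

x + 3*y - z - 2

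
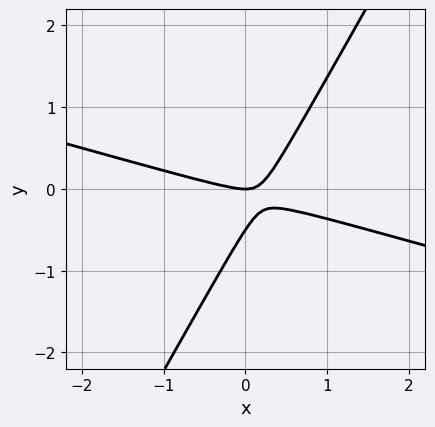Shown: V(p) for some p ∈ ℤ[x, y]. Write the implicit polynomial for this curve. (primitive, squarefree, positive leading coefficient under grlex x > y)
x^2 + 3*x*y - 2*y^2 - y

First, degree: a generic line meets the curve in up to 2 points, so deg p = 2.
Next, checking where it meets the axes: it meets the x-axis at x = 0 (among the integer gridlines); it meets the y-axis at y = 0 (among the integer gridlines).
Finally, assembling these constraints gives the stated polynomial.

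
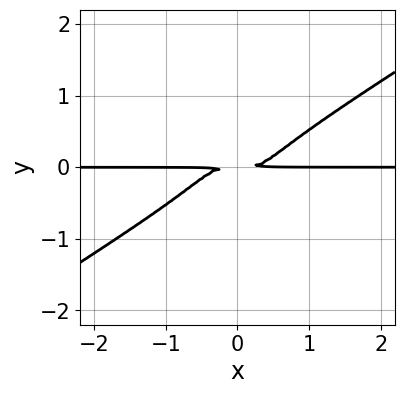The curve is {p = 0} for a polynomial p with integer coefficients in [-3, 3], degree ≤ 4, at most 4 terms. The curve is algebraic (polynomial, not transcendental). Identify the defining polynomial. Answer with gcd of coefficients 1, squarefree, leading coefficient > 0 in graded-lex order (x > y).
First, deg p = 4. The shape is more complex than any degree-3 curve.
Then, from the axis intercepts and sections: the visible x-axis segment lies entirely on the curve.
Finally, assembling these constraints gives the stated polynomial.

2*x^3*y - 2*x^2*y^2 - 3*y^4 - y^2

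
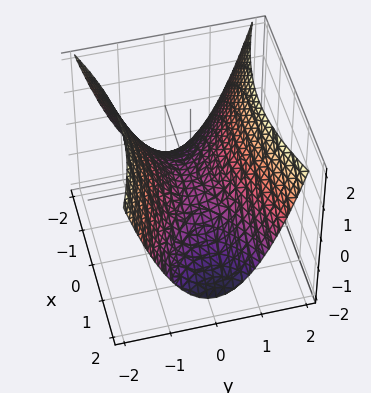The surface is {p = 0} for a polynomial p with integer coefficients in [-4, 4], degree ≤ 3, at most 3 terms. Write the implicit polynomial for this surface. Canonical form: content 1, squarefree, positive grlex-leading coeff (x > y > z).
x^2 - 3*y^2 + 3*z

deg p = 2. A hyperbolic paraboloid; a quadric.
Symmetries: the y ↦ −y reflection is a symmetry, so y appears only in even powers; mirror symmetry x ↦ −x ⇒ only even powers of x.
From the axis intercepts and sections: one y-axis crossing is at y = 0; it crosses the z-axis at the gridline z = 0; it meets the x-axis at x = 0 (among the integer gridlines).
Fitting integer coefficients to these (and the overall shape) gives p.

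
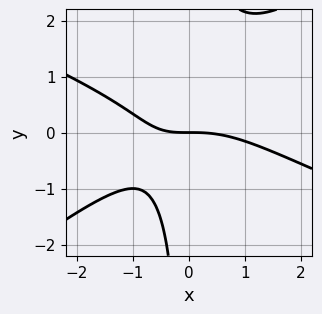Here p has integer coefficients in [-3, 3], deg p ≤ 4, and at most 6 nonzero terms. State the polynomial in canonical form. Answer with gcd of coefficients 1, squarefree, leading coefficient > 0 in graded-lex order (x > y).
(a) deg p = 3.
(b) From the axis intercepts and sections: one y-axis crossing is at y = 0; one x-axis crossing is at x = 0.
(c) Putting this together gives p.

x^3 + x^2*y - 3*x*y^2 + 2*x*y + 3*y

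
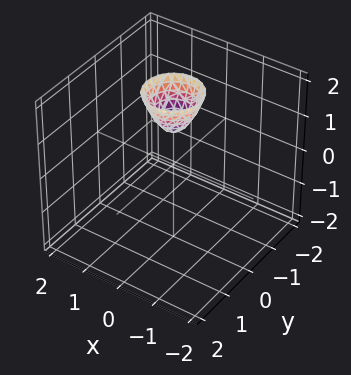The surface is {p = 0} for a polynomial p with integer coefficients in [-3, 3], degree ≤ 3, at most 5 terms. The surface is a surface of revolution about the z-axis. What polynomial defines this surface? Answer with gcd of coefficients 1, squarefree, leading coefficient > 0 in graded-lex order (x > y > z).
2*x^2 + 2*y^2 - z + 1

(a) The degree is 2 — no degree-1 surface has this shape.
(b) By symmetry, the surface is invariant under rotation about z: p = q(x² + y², z).
(c) Observable constraints: it crosses the z-axis at the gridline z = 1; no y-intercept at any integer in the box; the surface avoids every integer x-axis point in the box; a circular section at z = 2 has radius between 0 and 1.
(d) Matching integer coefficients to the picture gives p.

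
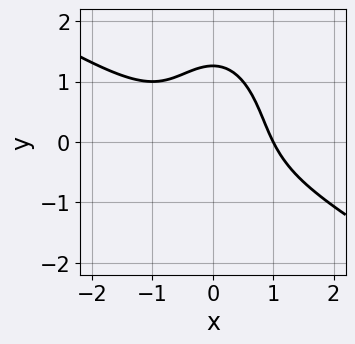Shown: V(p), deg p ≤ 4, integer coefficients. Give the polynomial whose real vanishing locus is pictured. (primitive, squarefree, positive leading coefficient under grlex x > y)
2*x^3 + 3*x^2*y + y^3 - 2

(a) deg p = 3.
(b) Observable constraints: it crosses the x-axis at the gridline x = 1.
(c) Solving for integer coefficients yields p as stated.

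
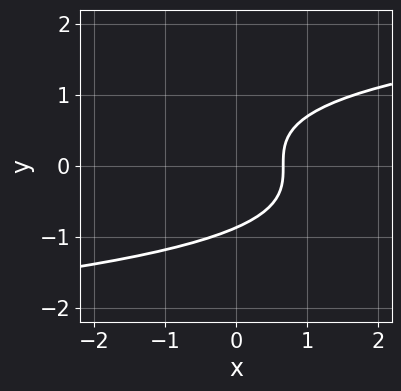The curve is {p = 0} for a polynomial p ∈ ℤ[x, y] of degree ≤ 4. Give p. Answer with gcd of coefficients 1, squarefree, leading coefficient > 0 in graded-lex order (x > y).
(a) Degree: the shape is more complex than any degree-2 curve, so deg p = 3.
(b) Putting this together gives p.

3*y^3 - 3*x + 2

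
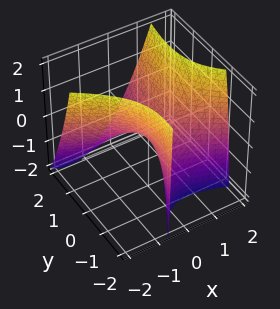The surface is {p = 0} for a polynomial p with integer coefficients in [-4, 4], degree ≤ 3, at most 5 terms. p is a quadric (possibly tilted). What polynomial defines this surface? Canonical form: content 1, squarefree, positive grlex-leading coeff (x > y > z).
2*x^2 + 3*x*y - y^2 - y*z - 2*z

1. The degree is 2 — no degree-1 surface has this shape.
2. Reading off the gridlines: it meets the z-axis at z = 0 (among the integer gridlines); it meets the x-axis at x = 0 (among the integer gridlines); it meets the y-axis at y = 0 (among the integer gridlines).
3. Together with the visible shape, these determine p as stated.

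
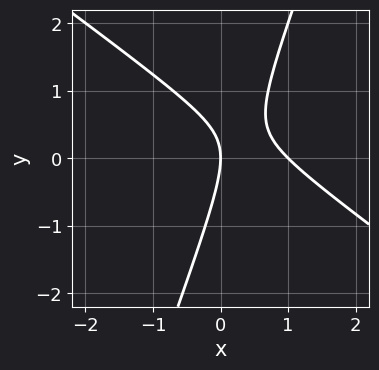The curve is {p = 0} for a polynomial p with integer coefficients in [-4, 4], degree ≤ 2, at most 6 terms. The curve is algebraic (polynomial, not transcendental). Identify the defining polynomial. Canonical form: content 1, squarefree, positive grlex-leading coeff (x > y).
2*x^2 + 2*x*y - y^2 - 2*x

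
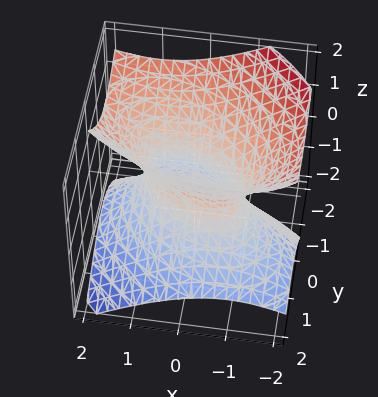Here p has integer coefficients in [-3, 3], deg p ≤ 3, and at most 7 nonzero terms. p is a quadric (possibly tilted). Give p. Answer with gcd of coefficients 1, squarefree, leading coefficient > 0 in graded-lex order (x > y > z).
2*x^2 + 2*x*y + 3*y^2 + 2*y*z - 3*z^2 - 2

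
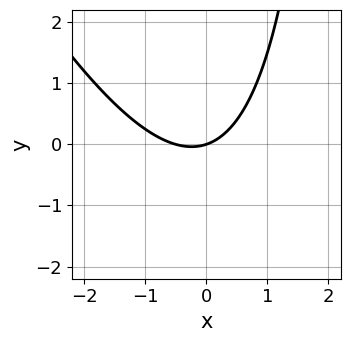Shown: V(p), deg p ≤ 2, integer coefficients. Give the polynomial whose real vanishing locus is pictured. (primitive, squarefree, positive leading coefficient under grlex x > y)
2*x^2 + x*y + x - 3*y

First, the degree is 2 — no degree-1 curve has this shape.
Then, reading off the gridlines: one x-axis crossing is at x = 0; it crosses the y-axis at the gridline y = 0.
Finally, these observations pin down the coefficients.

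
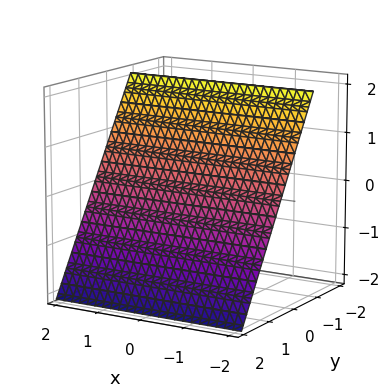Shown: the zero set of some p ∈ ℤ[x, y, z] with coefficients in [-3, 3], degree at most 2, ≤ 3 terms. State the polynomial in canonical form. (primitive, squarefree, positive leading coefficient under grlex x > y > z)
3*y + 2*z - 2

1. The degree is 1 — the surface is flat (a plane).
2. Reading off the gridlines: it misses every integer gridline on the x-axis; it crosses the z-axis at the gridline z = 1.
3. Solving for integer coefficients yields p as stated.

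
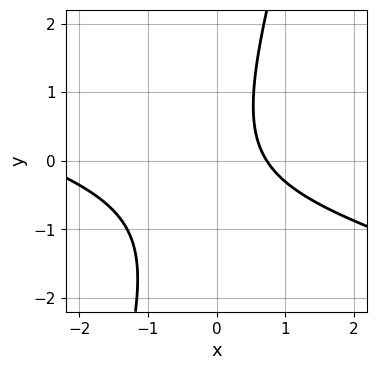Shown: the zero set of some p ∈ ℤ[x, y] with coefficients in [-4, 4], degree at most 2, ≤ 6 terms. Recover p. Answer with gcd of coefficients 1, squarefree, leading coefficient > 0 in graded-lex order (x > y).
Degree: the shape is more complex than any degree-1 curve, so deg p = 2.
Observable constraints: the curve avoids every integer y-axis point in the box.
Together with the visible shape, these determine p as stated.

x^2 + 3*x*y - y^2 + 2*x - 2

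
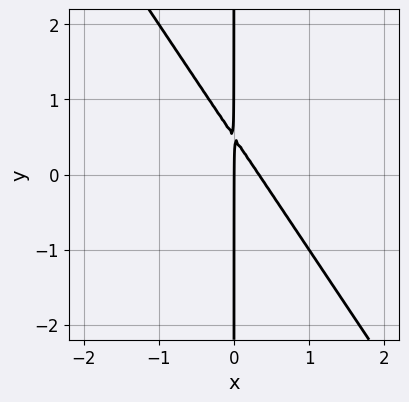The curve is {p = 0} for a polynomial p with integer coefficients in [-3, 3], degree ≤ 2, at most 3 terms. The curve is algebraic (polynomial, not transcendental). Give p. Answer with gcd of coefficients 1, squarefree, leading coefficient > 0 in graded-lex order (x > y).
First, deg p = 2. No degree-1 curve has this shape.
Then, from the visible intercepts: it crosses the x-axis at the gridline x = 0; every point of the y-axis in the box is on the curve.
Finally, matching integer coefficients to the picture gives p.

3*x^2 + 2*x*y - x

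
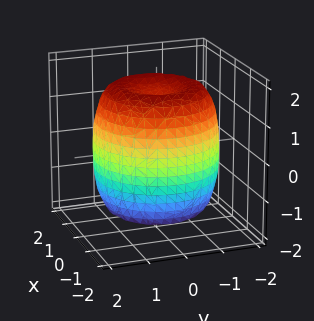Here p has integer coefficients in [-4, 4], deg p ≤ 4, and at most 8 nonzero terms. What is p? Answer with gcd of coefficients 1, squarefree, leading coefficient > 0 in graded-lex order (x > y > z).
x^4 + 2*x^2*y^2 + y^4 - 2*x^2 - 2*y^2 + z^2 - 2

1. The degree is 4 — a generic line meets the surface in up to 4 points.
2. By symmetry, every cross-section ⟂ z is a circle, so x, y appear only via x² + y².
3. Against the integer gridlines: a circular section at z = -1 has radius between 1 and 2.
4. Putting this together gives p.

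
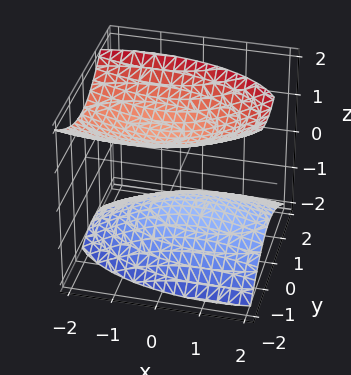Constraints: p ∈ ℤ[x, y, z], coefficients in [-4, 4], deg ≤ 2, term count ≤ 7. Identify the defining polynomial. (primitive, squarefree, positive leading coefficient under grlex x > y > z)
First, there are 2 components. They look like related sheets of one shape, so recover p as a whole.
Next, degree: a generic line meets the surface in up to 2 points, so deg p = 2.
Next, from the visible intercepts: no y-intercept at any integer in the box; among the integer gridlines, it crosses the z-axis at z ∈ {-1, 1}; it misses every integer gridline on the x-axis.
Finally, fitting integer coefficients to these (and the overall shape) gives p.

x^2 + x*z + 3*y^2 + y*z - 3*z^2 + 3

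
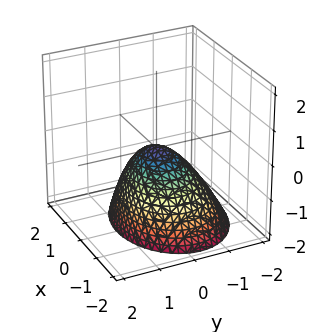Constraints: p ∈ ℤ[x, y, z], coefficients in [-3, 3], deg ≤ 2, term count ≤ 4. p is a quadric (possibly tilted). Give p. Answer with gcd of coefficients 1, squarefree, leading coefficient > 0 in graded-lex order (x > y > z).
2*x^2 + 3*y^2 - y*z + 3*z

1. deg p = 2. No degree-1 surface has this shape.
2. Reading off the gridlines: it meets the y-axis at y = 0 (among the integer gridlines); one x-axis crossing is at x = 0; one z-axis crossing is at z = 0.
3. These observations pin down the coefficients.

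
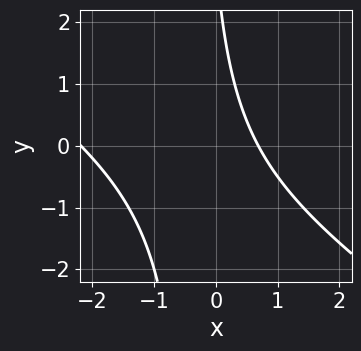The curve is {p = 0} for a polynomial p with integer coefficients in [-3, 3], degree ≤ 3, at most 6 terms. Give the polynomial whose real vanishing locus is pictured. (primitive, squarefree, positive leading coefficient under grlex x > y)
2*x^2 + 3*x*y + 3*x + y - 3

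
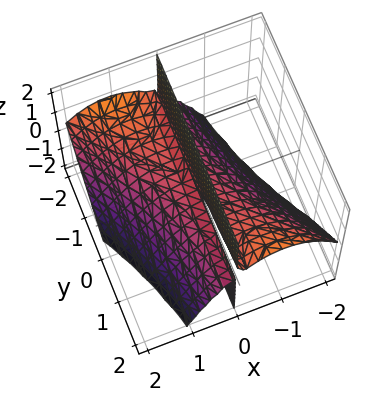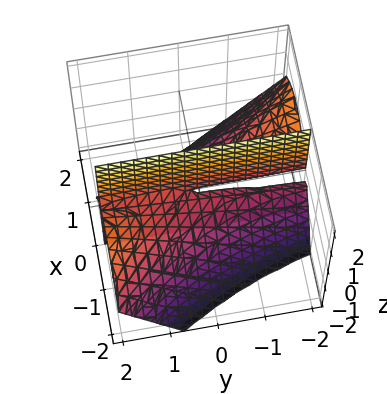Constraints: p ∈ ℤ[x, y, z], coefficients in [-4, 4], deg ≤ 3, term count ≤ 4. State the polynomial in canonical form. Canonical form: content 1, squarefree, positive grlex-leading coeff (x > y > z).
(a) deg p = 3. The shape is more complex than any degree-2 surface.
(b) From the visible intercepts: every point of the y-axis in the box is on the surface; it meets the x-axis at x = 0 (among the integer gridlines); every point of the z-axis in the box is on the surface.
(c) Fitting integer coefficients to these (and the overall shape) gives p.

2*x^3 + 2*x^2*y + 3*x*z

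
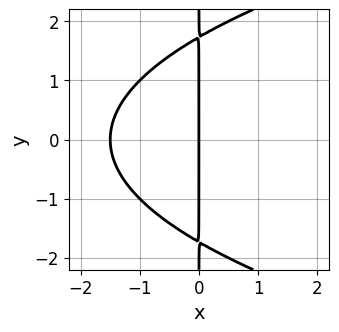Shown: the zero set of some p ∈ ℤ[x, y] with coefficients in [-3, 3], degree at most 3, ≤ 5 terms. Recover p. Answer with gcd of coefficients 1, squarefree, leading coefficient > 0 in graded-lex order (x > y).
1. The degree is 3 — no degree-2 curve has this shape.
2. Symmetries: it's symmetric under y → −y, forcing even powers of y.
3. Against the integer gridlines: the visible y-axis segment lies entirely on the curve; it crosses the x-axis at the gridline x = 0.
4. Matching integer coefficients to the picture gives p.

x*y^2 - 2*x^2 - 3*x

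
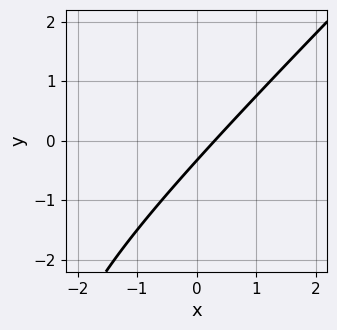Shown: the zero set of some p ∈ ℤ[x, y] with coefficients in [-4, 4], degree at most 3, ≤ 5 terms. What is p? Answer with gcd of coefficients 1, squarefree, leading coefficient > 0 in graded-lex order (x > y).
First, the degree is 2 — a generic line meets the curve in up to 2 points.
Finally, putting this together gives p.

x^2 - x*y + 3*x - 3*y - 1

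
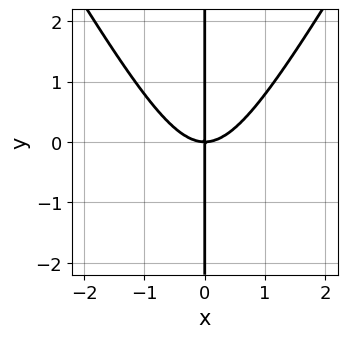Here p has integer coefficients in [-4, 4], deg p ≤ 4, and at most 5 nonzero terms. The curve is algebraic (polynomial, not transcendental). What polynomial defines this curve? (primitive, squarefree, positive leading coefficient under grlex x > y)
First, deg p = 3.
Then, observable constraints: it crosses the x-axis at the gridline x = 0; every point of the y-axis in the box is on the curve.
Finally, fitting integer coefficients to these (and the overall shape) gives p.

3*x^3 - x*y^2 - 3*x*y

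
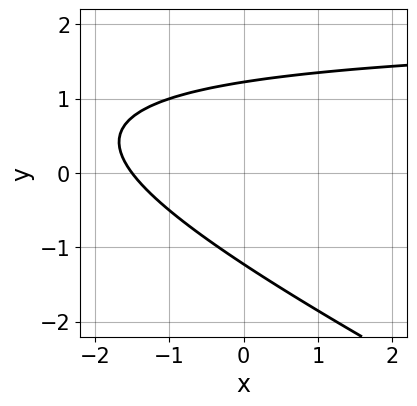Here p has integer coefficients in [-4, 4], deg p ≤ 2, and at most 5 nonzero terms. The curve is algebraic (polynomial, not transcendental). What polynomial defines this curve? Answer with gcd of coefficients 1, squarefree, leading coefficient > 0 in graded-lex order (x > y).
x*y + 2*y^2 - 2*x - 3

Degree: the shape is more complex than any degree-1 curve, so deg p = 2.
Matching integer coefficients to the picture gives p.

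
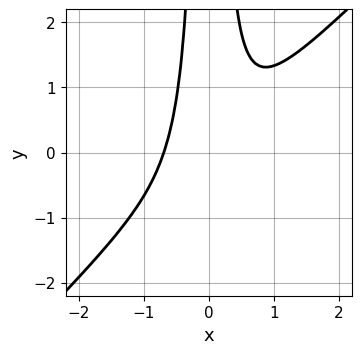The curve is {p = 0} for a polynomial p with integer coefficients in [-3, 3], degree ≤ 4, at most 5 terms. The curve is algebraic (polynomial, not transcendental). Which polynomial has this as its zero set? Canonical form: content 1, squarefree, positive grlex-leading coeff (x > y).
1. deg p = 3.
2. Against the integer gridlines: it misses every integer gridline on the y-axis.
3. Assembling these constraints gives the stated polynomial.

3*x^3 - 3*x^2*y + 1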